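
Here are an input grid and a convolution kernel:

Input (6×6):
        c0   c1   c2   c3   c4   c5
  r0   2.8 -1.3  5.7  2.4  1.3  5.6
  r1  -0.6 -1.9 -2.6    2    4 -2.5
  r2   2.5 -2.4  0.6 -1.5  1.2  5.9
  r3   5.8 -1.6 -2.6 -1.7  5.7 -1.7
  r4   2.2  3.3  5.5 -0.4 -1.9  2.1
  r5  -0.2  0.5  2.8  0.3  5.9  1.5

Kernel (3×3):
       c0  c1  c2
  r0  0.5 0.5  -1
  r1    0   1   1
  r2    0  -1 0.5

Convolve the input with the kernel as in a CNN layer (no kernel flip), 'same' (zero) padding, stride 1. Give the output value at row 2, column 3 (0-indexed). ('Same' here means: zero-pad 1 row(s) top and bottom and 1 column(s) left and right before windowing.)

-0.05

The receptive field on the zero-padded input at this output position is [-2.6 2 4 / 0.6 -1.5 1.2 / -2.6 -1.7 5.7]. Elementwise product with the kernel and sum: -2.6·0.5 + 2·0.5 + 4·-1 + -1.5·1 + 1.2·1 + -1.7·-1 + 5.7·0.5.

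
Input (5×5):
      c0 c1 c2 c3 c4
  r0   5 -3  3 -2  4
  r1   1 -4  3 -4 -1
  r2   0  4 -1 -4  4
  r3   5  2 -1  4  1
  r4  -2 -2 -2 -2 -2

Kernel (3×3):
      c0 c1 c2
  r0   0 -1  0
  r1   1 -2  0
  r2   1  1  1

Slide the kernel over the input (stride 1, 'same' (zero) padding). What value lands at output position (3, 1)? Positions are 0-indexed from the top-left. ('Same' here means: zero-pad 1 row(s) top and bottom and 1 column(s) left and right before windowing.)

The receptive field on the zero-padded input at this output position is [0 4 -1 / 5 2 -1 / -2 -2 -2]. Elementwise product with the kernel and sum: 4·-1 + 5·1 + 2·-2 + -2·1 + -2·1 + -2·1.

-9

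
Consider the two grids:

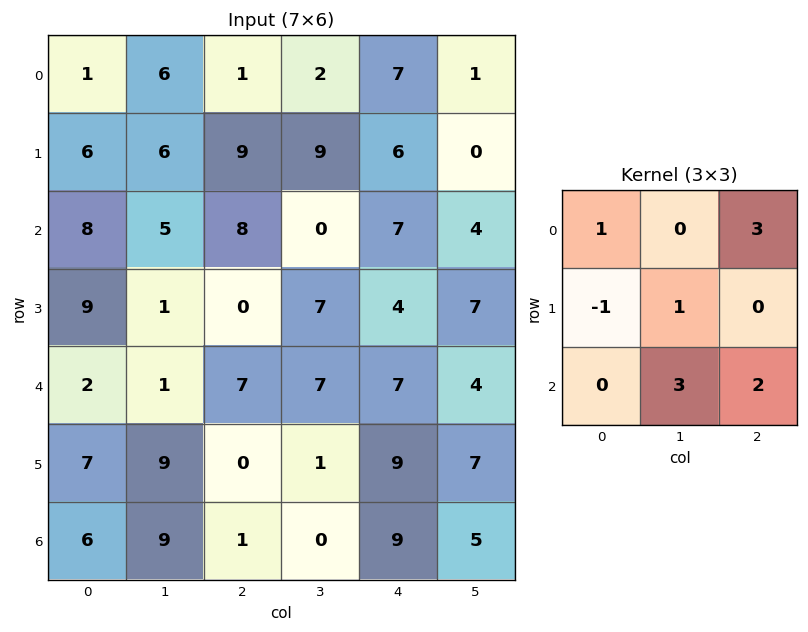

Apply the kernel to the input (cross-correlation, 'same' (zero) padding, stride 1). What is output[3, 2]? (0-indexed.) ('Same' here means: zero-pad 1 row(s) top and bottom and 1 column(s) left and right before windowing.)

39

The receptive field on the zero-padded input at this output position is [5 8 0 / 1 0 7 / 1 7 7]. Elementwise product with the kernel and sum: 5·1 + 0·3 + 1·-1 + 0·1 + 7·3 + 7·2.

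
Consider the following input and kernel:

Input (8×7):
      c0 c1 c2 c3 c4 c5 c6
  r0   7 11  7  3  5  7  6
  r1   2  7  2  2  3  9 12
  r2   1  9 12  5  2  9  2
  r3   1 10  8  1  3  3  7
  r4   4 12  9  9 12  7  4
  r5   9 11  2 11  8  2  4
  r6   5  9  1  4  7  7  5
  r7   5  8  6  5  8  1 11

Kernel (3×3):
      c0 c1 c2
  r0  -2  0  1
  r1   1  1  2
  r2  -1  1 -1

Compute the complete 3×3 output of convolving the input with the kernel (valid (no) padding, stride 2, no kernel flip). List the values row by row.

2 -8 37
36 -19 9
28 19 -7

Output[0,0]: The receptive field on the input at this output position is [7 11 7 / 2 7 2 / 1 9 12]. Elementwise product with the kernel and sum: 7·-2 + 7·1 + 2·1 + 7·1 + 2·2 + 1·-1 + 9·1 + 12·-1.
Output[0,1]: The receptive field on the input at this output position is [7 3 5 / 2 2 3 / 12 5 2]. Elementwise product with the kernel and sum: 7·-2 + 5·1 + 2·1 + 2·1 + 3·2 + 12·-1 + 5·1 + 2·-1.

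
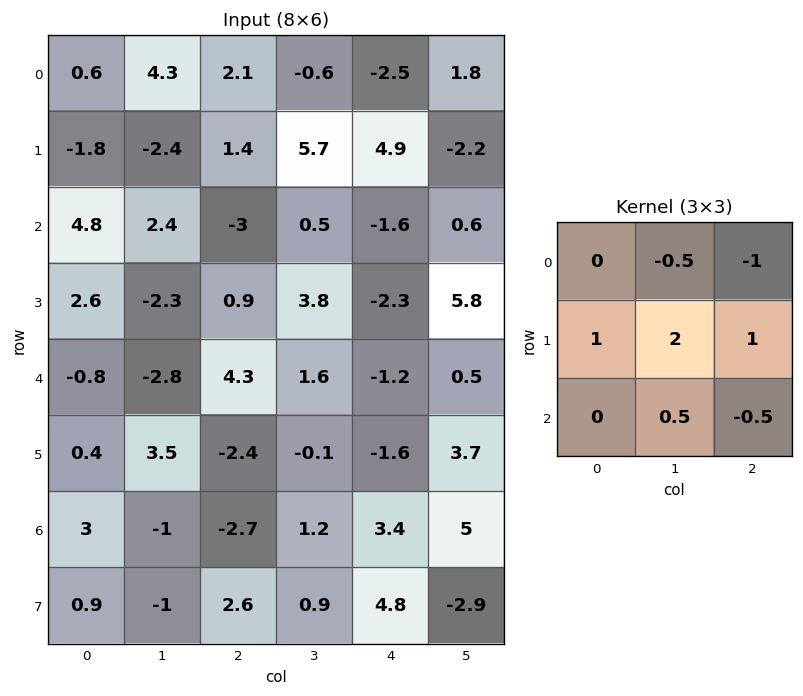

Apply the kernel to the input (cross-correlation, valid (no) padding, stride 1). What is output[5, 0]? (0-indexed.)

The receptive field on the input at this output position is [0.4 3.5 -2.4 / 3 -1 -2.7 / 0.9 -1 2.6]. Elementwise product with the kernel and sum: 3.5·-0.5 + -2.4·-1 + 3·1 + -1·2 + -2.7·1 + -1·0.5 + 2.6·-0.5.

-2.85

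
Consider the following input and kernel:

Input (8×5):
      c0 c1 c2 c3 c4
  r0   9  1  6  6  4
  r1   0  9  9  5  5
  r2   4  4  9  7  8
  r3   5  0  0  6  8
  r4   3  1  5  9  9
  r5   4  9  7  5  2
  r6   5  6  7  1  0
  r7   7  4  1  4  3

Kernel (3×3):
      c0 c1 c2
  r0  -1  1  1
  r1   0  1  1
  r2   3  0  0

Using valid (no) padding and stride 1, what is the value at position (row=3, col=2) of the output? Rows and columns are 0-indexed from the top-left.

The receptive field on the input at this output position is [0 6 8 / 5 9 9 / 7 5 2]. Elementwise product with the kernel and sum: 0·-1 + 6·1 + 8·1 + 9·1 + 9·1 + 7·3.

53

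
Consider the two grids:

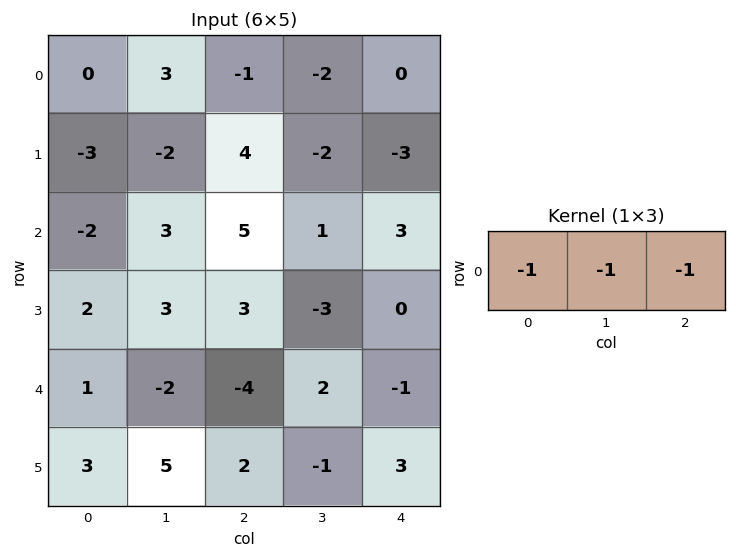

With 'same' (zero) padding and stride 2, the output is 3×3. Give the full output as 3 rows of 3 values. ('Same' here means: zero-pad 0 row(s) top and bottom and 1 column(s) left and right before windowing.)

-3 0 2
-1 -9 -4
1 4 -1

Output[0,0]: The receptive field on the zero-padded input at this output position is [0 0 3]. Elementwise product with the kernel and sum: 0·-1 + 0·-1 + 3·-1.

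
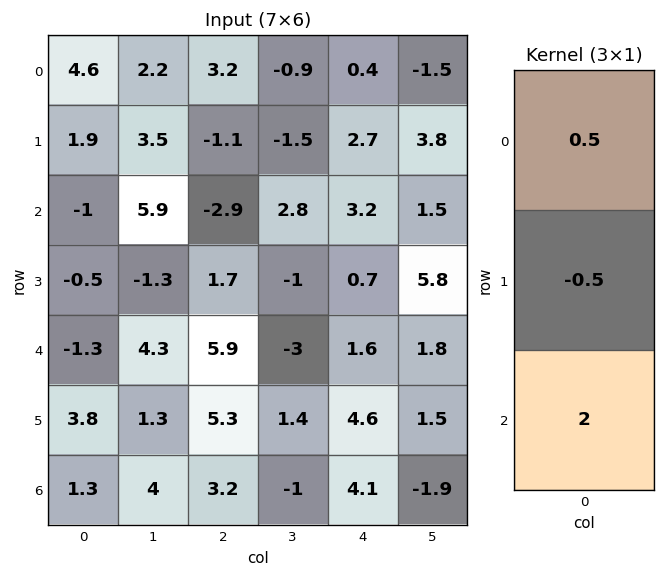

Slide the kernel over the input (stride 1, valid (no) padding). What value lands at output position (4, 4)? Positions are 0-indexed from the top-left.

6.7

The receptive field on the input at this output position is [1.6 / 4.6 / 4.1]. Elementwise product with the kernel and sum: 1.6·0.5 + 4.6·-0.5 + 4.1·2.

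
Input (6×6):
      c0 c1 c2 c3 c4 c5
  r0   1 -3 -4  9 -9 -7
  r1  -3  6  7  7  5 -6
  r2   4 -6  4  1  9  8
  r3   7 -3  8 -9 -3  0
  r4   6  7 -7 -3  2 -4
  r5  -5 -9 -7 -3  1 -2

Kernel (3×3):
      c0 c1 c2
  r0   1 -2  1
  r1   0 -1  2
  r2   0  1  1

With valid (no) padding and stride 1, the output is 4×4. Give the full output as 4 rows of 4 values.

Output[0,0]: The receptive field on the input at this output position is [1 -3 -4 / -3 6 7 / 4 -6 4]. Elementwise product with the kernel and sum: 1·1 + -3·-2 + -4·1 + 6·-1 + 7·2 + -6·1 + 4·1.
Output[0,1]: The receptive field on the input at this output position is [-3 -4 9 / 6 7 7 / -6 4 1]. Elementwise product with the kernel and sum: -3·1 + -4·-2 + 9·1 + 7·-1 + 7·2 + 4·1 + 1·1.

9 26 -18 20
11 -4 3 -5
39 -49 13 -8
-16 -37 28 -14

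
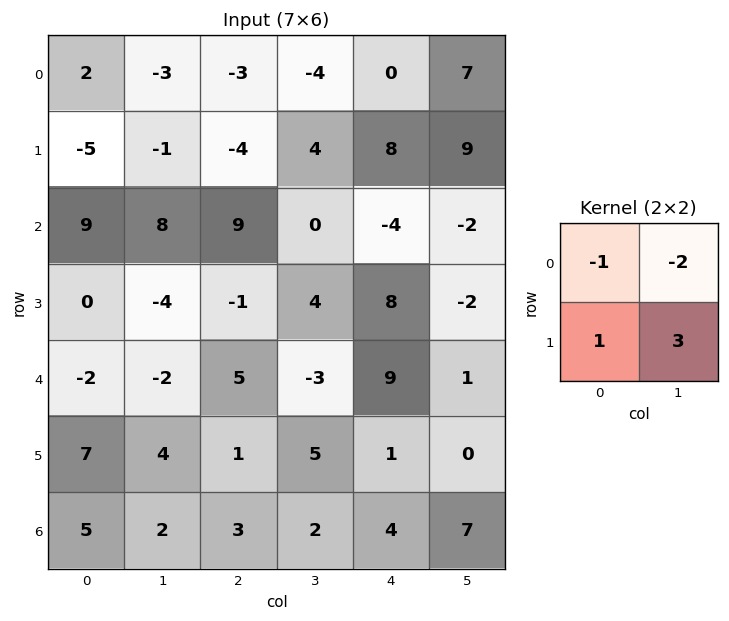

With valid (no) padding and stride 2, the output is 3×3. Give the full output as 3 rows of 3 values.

-4 19 21
-37 2 10
25 17 -10

Output[0,0]: The receptive field on the input at this output position is [2 -3 / -5 -1]. Elementwise product with the kernel and sum: 2·-1 + -3·-2 + -5·1 + -1·3.
Output[0,1]: The receptive field on the input at this output position is [-3 -4 / -4 4]. Elementwise product with the kernel and sum: -3·-1 + -4·-2 + -4·1 + 4·3.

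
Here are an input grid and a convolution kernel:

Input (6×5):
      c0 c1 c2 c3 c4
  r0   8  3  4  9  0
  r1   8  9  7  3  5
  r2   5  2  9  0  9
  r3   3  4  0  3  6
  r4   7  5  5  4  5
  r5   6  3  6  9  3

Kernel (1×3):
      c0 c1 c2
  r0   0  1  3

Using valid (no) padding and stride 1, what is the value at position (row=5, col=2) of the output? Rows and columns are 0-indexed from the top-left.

The receptive field on the input at this output position is [6 9 3]. Elementwise product with the kernel and sum: 9·1 + 3·3.

18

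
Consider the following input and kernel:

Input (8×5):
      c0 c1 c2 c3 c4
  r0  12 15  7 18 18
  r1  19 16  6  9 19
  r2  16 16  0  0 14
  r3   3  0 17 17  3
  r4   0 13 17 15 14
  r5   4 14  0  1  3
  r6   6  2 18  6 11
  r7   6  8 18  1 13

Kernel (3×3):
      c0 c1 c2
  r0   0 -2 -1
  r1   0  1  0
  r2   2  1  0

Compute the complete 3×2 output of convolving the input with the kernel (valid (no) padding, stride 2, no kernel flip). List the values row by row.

27 -45
-19 52
-15 -1

Output[0,0]: The receptive field on the input at this output position is [12 15 7 / 19 16 6 / 16 16 0]. Elementwise product with the kernel and sum: 15·-2 + 7·-1 + 16·1 + 16·2 + 16·1.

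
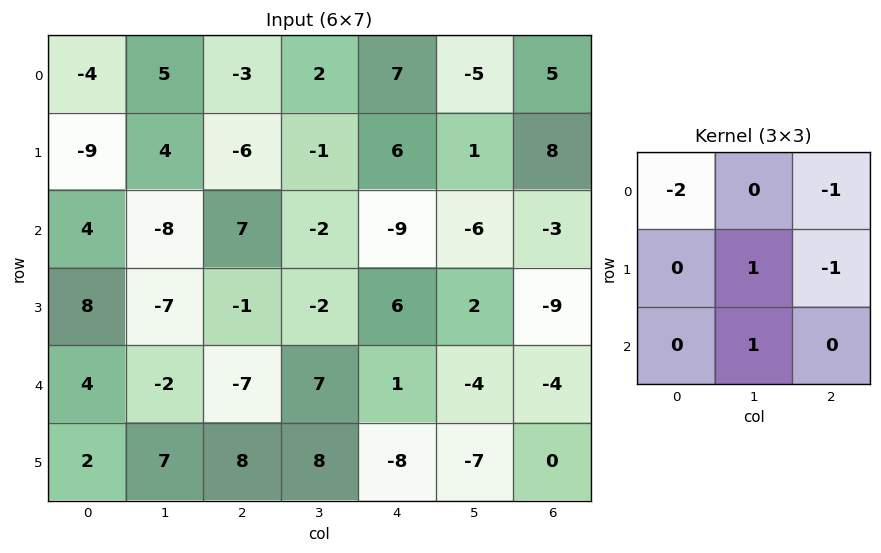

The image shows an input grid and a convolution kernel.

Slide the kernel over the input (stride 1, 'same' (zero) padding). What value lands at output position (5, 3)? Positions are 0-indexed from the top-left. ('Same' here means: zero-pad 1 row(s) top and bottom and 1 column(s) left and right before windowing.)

The receptive field on the zero-padded input at this output position is [-7 7 1 / 8 8 -8 / 0 0 0]. Elementwise product with the kernel and sum: -7·-2 + 1·-1 + 8·1 + -8·-1 + 0·1.

29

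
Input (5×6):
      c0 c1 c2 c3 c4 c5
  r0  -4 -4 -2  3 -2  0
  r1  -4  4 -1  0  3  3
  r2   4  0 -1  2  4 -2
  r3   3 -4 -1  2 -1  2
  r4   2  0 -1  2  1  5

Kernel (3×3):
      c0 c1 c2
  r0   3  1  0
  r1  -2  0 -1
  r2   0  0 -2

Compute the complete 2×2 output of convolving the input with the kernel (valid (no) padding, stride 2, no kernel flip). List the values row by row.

-5 -12
9 0

Output[0,0]: The receptive field on the input at this output position is [-4 -4 -2 / -4 4 -1 / 4 0 -1]. Elementwise product with the kernel and sum: -4·3 + -4·1 + -4·-2 + -1·-1 + -1·-2.
Output[0,1]: The receptive field on the input at this output position is [-2 3 -2 / -1 0 3 / -1 2 4]. Elementwise product with the kernel and sum: -2·3 + 3·1 + -1·-2 + 3·-1 + 4·-2.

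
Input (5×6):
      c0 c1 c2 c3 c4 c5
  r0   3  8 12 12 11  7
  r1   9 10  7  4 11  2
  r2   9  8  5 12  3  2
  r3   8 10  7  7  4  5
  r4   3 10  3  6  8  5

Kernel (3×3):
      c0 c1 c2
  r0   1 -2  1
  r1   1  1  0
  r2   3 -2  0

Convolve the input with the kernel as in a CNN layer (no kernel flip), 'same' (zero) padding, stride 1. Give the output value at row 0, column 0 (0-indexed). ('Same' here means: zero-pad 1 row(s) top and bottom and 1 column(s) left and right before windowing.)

The receptive field on the zero-padded input at this output position is [0 0 0 / 0 3 8 / 0 9 10]. Elementwise product with the kernel and sum: 0·1 + 0·-2 + 0·1 + 0·1 + 3·1 + 0·3 + 9·-2.

-15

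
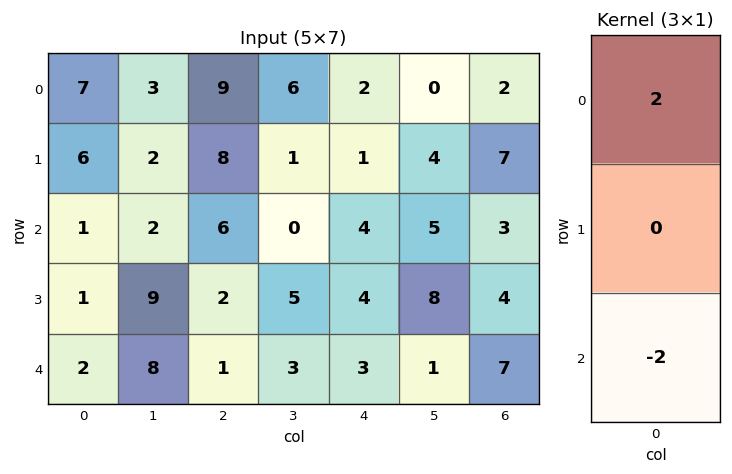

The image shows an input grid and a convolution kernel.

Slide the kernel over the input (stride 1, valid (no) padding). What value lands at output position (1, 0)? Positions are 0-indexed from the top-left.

10

The receptive field on the input at this output position is [6 / 1 / 1]. Elementwise product with the kernel and sum: 6·2 + 1·-2.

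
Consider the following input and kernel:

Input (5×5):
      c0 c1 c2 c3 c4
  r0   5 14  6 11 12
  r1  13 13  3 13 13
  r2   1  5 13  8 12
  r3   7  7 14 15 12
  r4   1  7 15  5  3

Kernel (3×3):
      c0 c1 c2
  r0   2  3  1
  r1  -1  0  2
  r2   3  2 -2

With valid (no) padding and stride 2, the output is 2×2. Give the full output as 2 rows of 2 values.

Output[0,0]: The receptive field on the input at this output position is [5 14 6 / 13 13 3 / 1 5 13]. Elementwise product with the kernel and sum: 5·2 + 14·3 + 6·1 + 13·-1 + 3·2 + 1·3 + 5·2 + 13·-2.
Output[0,1]: The receptive field on the input at this output position is [6 11 12 / 3 13 13 / 13 8 12]. Elementwise product with the kernel and sum: 6·2 + 11·3 + 12·1 + 3·-1 + 13·2 + 13·3 + 8·2 + 12·-2.

38 111
38 121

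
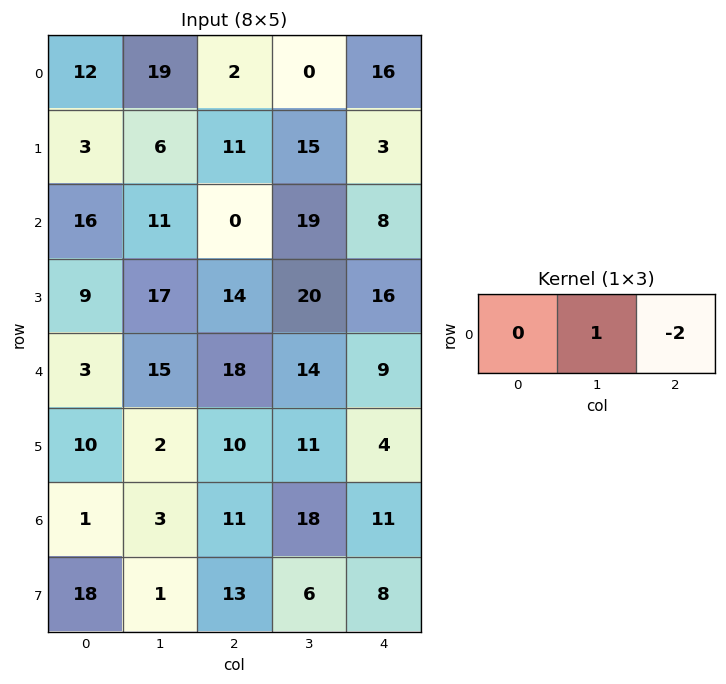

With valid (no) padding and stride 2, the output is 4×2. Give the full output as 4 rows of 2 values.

Output[0,0]: The receptive field on the input at this output position is [12 19 2]. Elementwise product with the kernel and sum: 19·1 + 2·-2.
Output[0,1]: The receptive field on the input at this output position is [2 0 16]. Elementwise product with the kernel and sum: 0·1 + 16·-2.

15 -32
11 3
-21 -4
-19 -4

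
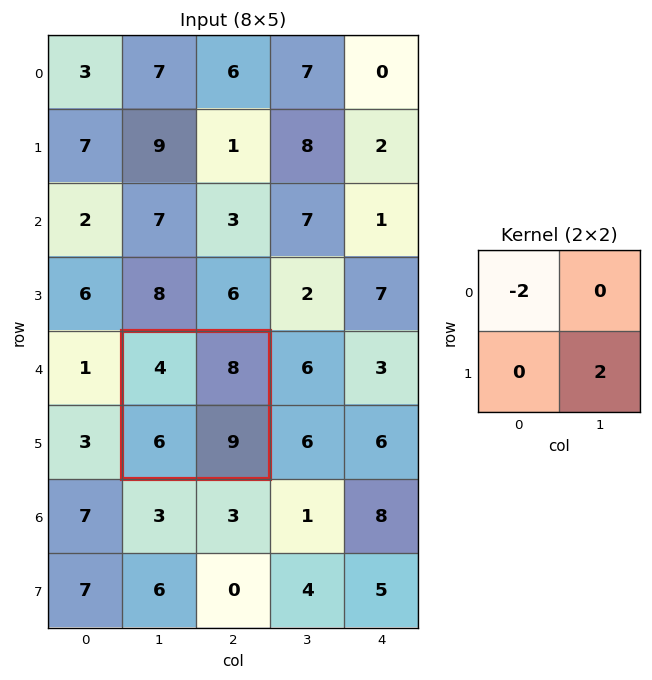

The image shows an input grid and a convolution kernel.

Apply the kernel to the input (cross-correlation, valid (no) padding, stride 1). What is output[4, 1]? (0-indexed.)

The receptive field on the input at this output position is [4 8 / 6 9]. Elementwise product with the kernel and sum: 4·-2 + 9·2.

10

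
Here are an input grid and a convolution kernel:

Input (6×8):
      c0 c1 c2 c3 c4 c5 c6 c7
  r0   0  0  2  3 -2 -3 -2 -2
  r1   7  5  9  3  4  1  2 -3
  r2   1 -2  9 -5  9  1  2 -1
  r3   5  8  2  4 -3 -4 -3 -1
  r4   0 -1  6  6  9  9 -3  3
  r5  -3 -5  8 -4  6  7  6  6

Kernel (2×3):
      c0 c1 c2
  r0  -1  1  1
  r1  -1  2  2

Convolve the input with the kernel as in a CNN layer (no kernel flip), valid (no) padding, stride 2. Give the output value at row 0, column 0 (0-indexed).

23

The receptive field on the input at this output position is [0 0 2 / 7 5 9]. Elementwise product with the kernel and sum: 0·-1 + 0·1 + 2·1 + 7·-1 + 5·2 + 9·2.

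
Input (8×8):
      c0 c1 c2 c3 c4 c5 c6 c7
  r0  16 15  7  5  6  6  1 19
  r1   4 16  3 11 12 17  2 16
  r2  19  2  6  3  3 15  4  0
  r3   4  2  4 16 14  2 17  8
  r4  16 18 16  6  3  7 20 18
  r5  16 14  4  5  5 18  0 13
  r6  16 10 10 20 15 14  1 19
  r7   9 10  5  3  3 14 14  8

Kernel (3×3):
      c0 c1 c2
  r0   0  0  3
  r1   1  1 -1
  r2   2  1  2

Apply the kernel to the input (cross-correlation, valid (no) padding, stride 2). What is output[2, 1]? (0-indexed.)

The receptive field on the input at this output position is [16 6 3 / 4 5 5 / 10 20 15]. Elementwise product with the kernel and sum: 3·3 + 4·1 + 5·1 + 5·-1 + 10·2 + 20·1 + 15·2.

83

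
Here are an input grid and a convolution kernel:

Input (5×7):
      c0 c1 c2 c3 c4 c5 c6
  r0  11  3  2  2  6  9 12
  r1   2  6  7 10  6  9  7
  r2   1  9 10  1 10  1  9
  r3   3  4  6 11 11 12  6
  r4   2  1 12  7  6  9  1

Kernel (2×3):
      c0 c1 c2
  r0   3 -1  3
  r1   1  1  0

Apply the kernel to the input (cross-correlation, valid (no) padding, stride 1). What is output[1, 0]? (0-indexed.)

The receptive field on the input at this output position is [2 6 7 / 1 9 10]. Elementwise product with the kernel and sum: 2·3 + 6·-1 + 7·3 + 1·1 + 9·1.

31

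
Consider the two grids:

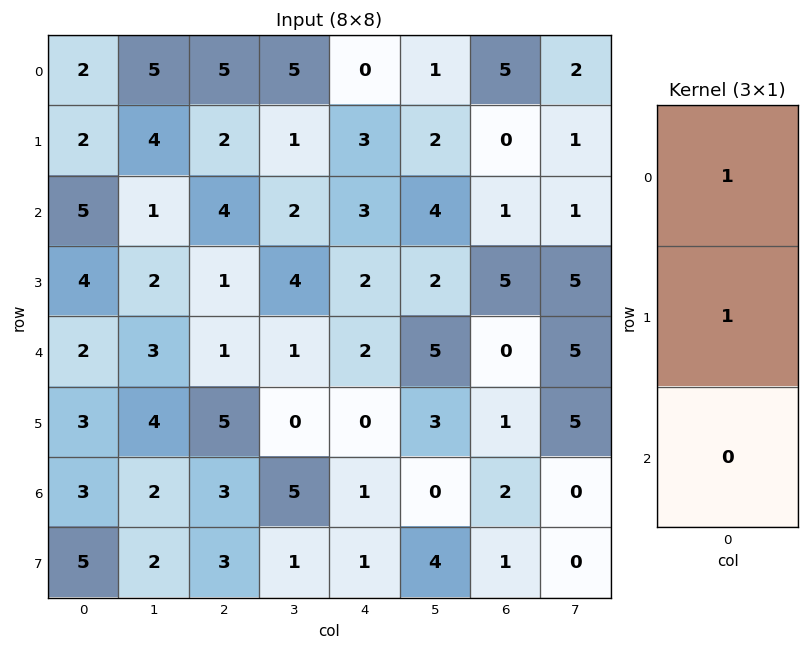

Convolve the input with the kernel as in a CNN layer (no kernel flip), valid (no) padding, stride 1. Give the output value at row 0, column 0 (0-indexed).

4

The receptive field on the input at this output position is [2 / 2 / 5]. Elementwise product with the kernel and sum: 2·1 + 2·1.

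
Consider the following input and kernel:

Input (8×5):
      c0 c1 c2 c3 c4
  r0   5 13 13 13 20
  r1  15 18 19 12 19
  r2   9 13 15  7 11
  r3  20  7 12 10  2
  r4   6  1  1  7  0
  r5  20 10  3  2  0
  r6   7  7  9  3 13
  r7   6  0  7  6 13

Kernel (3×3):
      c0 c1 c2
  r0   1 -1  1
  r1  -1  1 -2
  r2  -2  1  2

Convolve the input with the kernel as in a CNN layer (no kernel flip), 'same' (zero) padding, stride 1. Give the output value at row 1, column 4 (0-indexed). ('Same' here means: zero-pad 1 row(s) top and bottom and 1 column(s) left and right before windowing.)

-3

The receptive field on the zero-padded input at this output position is [13 20 0 / 12 19 0 / 7 11 0]. Elementwise product with the kernel and sum: 13·1 + 20·-1 + 0·1 + 12·-1 + 19·1 + 0·-2 + 7·-2 + 11·1 + 0·2.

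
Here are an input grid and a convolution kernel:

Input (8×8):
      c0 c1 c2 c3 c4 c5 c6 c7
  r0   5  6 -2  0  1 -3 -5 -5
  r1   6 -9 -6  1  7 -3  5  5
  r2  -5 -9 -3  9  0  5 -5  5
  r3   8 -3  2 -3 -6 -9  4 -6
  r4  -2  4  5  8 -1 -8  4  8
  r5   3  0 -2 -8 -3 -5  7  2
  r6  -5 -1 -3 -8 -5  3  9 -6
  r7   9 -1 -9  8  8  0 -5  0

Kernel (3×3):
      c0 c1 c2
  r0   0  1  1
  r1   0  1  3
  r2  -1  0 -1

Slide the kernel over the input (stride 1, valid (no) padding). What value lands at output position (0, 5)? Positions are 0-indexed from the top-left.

0

The receptive field on the input at this output position is [-3 -5 -5 / -3 5 5 / 5 -5 5]. Elementwise product with the kernel and sum: -5·1 + -5·1 + 5·1 + 5·3 + 5·-1 + 5·-1.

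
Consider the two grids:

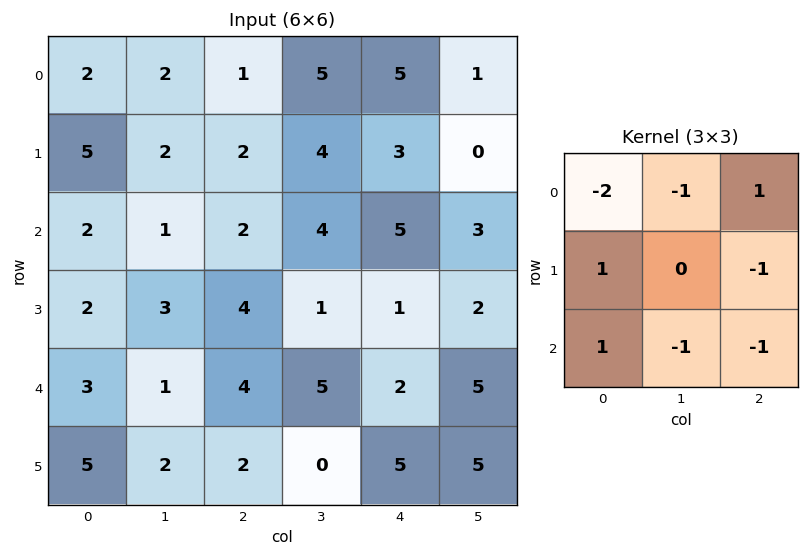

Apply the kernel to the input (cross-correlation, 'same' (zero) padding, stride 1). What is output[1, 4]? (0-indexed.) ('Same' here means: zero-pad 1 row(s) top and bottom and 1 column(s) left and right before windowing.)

-14

The receptive field on the zero-padded input at this output position is [5 5 1 / 4 3 0 / 4 5 3]. Elementwise product with the kernel and sum: 5·-2 + 5·-1 + 1·1 + 4·1 + 0·-1 + 4·1 + 5·-1 + 3·-1.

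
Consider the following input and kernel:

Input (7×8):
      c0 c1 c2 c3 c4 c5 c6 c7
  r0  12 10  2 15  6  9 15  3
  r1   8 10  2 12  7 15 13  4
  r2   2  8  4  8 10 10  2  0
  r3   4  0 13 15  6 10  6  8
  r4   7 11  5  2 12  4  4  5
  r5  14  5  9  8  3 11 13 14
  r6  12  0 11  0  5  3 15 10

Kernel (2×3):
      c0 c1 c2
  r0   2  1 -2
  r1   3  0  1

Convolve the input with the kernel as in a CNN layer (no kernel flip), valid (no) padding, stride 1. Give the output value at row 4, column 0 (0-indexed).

The receptive field on the input at this output position is [7 11 5 / 14 5 9]. Elementwise product with the kernel and sum: 7·2 + 11·1 + 5·-2 + 14·3 + 9·1.

66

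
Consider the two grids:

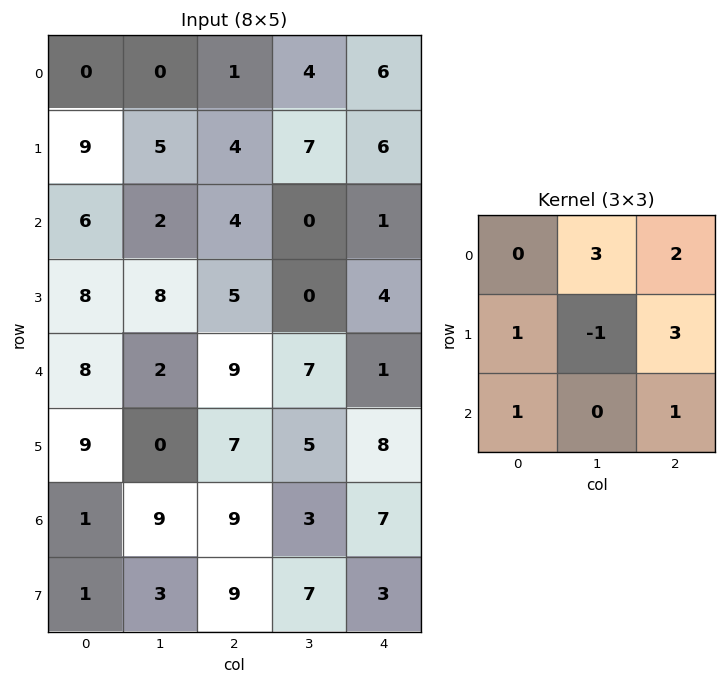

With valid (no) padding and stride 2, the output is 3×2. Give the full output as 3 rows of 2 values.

28 44
46 29
64 65

Output[0,0]: The receptive field on the input at this output position is [0 0 1 / 9 5 4 / 6 2 4]. Elementwise product with the kernel and sum: 0·3 + 1·2 + 9·1 + 5·-1 + 4·3 + 6·1 + 4·1.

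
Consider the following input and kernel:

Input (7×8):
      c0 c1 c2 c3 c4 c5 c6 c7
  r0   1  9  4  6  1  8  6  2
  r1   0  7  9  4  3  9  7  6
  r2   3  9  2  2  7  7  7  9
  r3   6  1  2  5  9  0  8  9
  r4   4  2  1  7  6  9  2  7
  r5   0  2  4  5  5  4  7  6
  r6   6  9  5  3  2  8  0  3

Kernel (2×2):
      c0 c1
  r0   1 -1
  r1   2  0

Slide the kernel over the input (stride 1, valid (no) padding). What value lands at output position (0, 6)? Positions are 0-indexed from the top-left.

18

The receptive field on the input at this output position is [6 2 / 7 6]. Elementwise product with the kernel and sum: 6·1 + 2·-1 + 7·2.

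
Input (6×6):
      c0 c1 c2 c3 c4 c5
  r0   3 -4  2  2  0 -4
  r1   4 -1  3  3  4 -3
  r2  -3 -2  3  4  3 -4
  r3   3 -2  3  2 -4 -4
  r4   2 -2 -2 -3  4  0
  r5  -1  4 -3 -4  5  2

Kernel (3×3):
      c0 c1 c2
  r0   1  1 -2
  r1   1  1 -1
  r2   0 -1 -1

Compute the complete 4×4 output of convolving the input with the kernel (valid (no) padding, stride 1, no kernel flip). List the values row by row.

Output[0,0]: The receptive field on the input at this output position is [3 -4 2 / 4 -1 3 / -3 -2 3]. Elementwise product with the kernel and sum: 3·1 + -4·1 + 2·-2 + 4·1 + -1·1 + 3·-1 + -2·-1 + 3·-1.
Output[0,1]: The receptive field on the input at this output position is [-4 2 2 / -1 3 3 / -2 3 4]. Elementwise product with the kernel and sum: -4·1 + 2·1 + 2·-2 + -1·1 + 3·1 + 3·-1 + 3·-1 + 4·-1.

-6 -14 -1 21
-12 -12 4 32
-9 -3 9 13
-4 3 3 0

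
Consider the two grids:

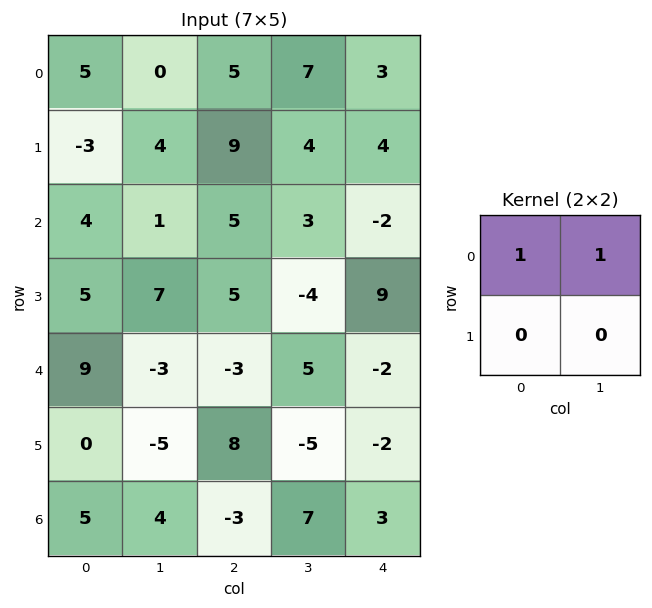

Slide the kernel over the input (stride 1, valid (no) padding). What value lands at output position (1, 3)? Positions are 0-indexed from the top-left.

The receptive field on the input at this output position is [4 4 / 3 -2]. Elementwise product with the kernel and sum: 4·1 + 4·1.

8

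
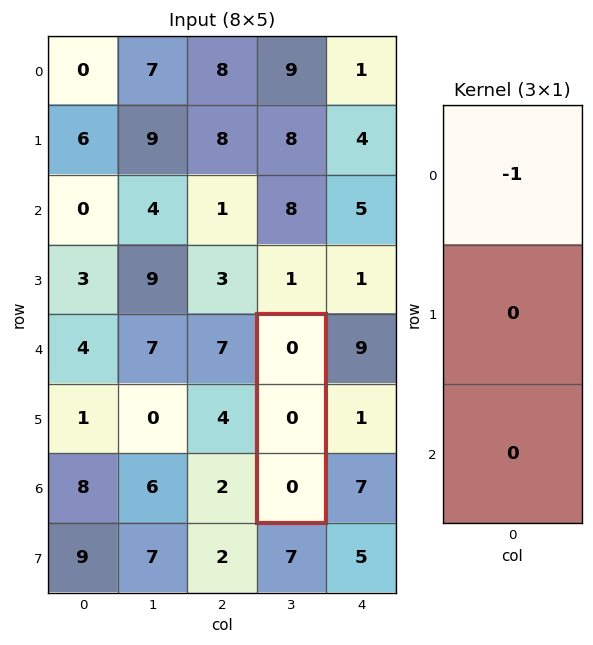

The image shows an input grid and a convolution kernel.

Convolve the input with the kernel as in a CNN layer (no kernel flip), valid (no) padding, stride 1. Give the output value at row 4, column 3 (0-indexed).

0

The receptive field on the input at this output position is [0 / 0 / 0]. Elementwise product with the kernel and sum: 0·-1.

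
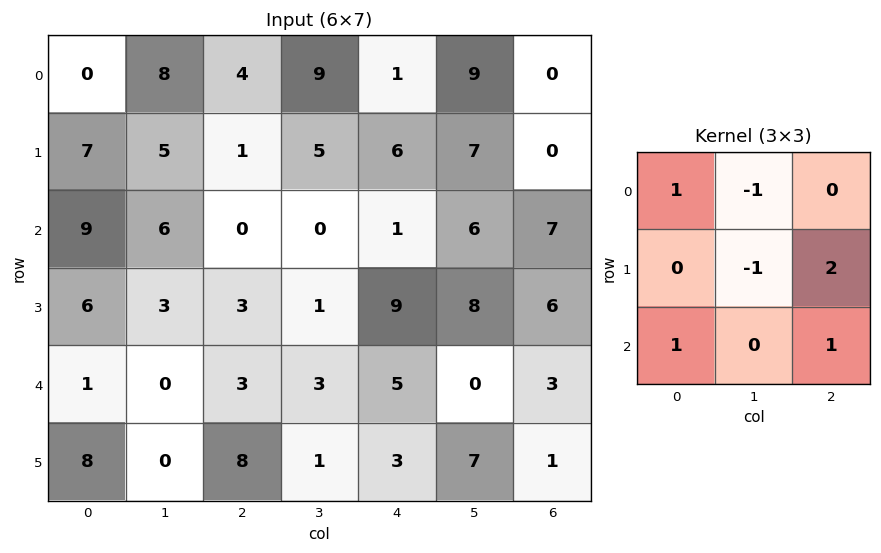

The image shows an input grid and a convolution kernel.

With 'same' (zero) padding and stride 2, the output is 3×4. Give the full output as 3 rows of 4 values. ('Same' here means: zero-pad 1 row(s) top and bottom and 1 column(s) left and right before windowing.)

Output[0,0]: The receptive field on the zero-padded input at this output position is [0 0 0 / 0 0 8 / 0 7 5]. Elementwise product with the kernel and sum: 0·1 + 0·-1 + 0·-1 + 8·2 + 0·1 + 5·1.

21 24 29 7
-1 8 19 8
-7 4 -5 6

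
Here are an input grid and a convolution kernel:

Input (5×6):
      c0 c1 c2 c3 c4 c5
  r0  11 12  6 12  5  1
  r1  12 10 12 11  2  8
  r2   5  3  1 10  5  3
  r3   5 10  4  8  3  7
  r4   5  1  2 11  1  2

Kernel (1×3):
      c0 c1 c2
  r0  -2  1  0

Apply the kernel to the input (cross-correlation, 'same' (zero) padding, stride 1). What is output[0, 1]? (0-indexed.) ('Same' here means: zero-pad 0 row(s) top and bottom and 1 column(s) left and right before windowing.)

-10

The receptive field on the zero-padded input at this output position is [11 12 6]. Elementwise product with the kernel and sum: 11·-2 + 12·1.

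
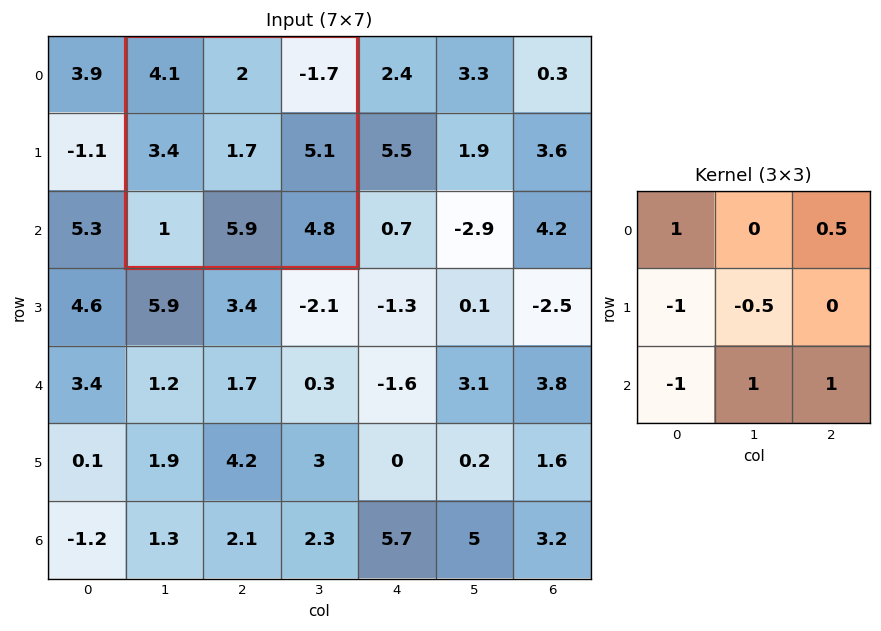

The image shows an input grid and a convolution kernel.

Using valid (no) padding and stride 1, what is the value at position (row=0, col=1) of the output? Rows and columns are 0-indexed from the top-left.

8.7

The receptive field on the input at this output position is [4.1 2 -1.7 / 3.4 1.7 5.1 / 1 5.9 4.8]. Elementwise product with the kernel and sum: 4.1·1 + -1.7·0.5 + 3.4·-1 + 1.7·-0.5 + 1·-1 + 5.9·1 + 4.8·1.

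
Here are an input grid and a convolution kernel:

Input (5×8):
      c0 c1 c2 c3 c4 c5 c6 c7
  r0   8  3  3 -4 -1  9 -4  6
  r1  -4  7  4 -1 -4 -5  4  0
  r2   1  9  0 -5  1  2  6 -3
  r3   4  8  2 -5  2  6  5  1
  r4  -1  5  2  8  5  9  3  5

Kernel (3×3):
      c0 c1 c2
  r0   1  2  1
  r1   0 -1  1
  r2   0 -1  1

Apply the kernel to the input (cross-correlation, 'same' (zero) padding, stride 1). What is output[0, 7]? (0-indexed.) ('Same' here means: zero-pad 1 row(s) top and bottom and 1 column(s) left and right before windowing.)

-6

The receptive field on the zero-padded input at this output position is [0 0 0 / -4 6 0 / 4 0 0]. Elementwise product with the kernel and sum: 0·1 + 0·2 + 0·1 + 6·-1 + 0·1 + 0·-1 + 0·1.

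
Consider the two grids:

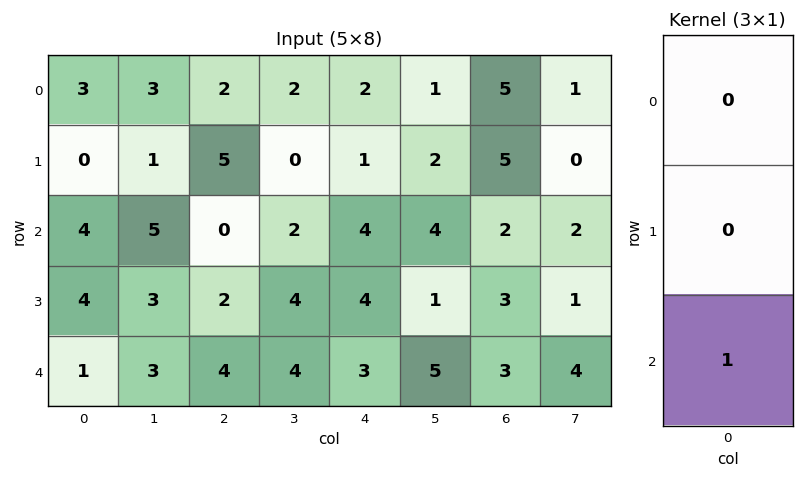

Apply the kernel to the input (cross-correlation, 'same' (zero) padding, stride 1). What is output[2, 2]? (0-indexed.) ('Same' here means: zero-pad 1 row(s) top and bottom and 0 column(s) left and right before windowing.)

The receptive field on the zero-padded input at this output position is [5 / 0 / 2]. Elementwise product with the kernel and sum: 2·1.

2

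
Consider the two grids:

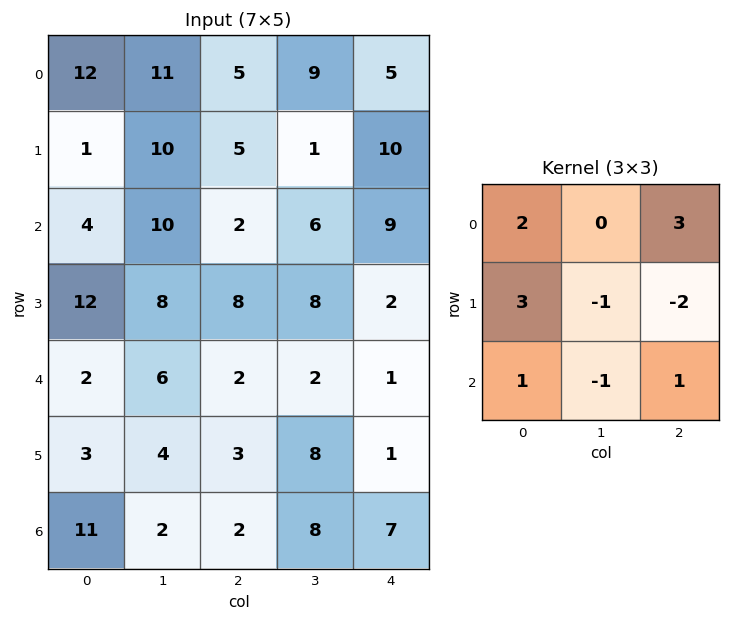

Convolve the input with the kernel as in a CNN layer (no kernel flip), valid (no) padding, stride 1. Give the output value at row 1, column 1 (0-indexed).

The receptive field on the input at this output position is [10 5 1 / 10 2 6 / 8 8 8]. Elementwise product with the kernel and sum: 10·2 + 1·3 + 10·3 + 2·-1 + 6·-2 + 8·1 + 8·-1 + 8·1.

47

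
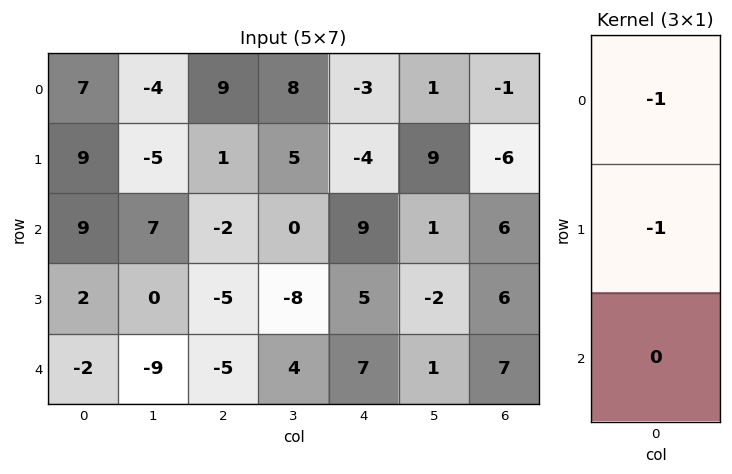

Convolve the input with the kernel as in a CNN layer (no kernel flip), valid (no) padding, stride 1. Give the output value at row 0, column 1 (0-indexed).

9

The receptive field on the input at this output position is [-4 / -5 / 7]. Elementwise product with the kernel and sum: -4·-1 + -5·-1.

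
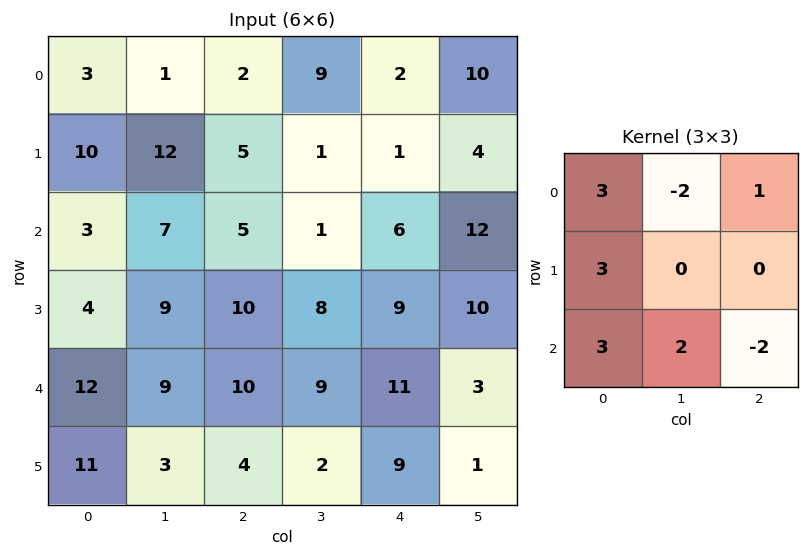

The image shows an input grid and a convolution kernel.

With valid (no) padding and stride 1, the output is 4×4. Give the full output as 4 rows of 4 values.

Output[0,0]: The receptive field on the input at this output position is [3 1 2 / 10 12 5 / 3 7 5]. Elementwise product with the kernel and sum: 3·3 + 1·-2 + 2·1 + 10·3 + 3·3 + 7·2 + 5·-2.

52 73 10 27
30 79 57 30
46 68 75 70
71 55 51 65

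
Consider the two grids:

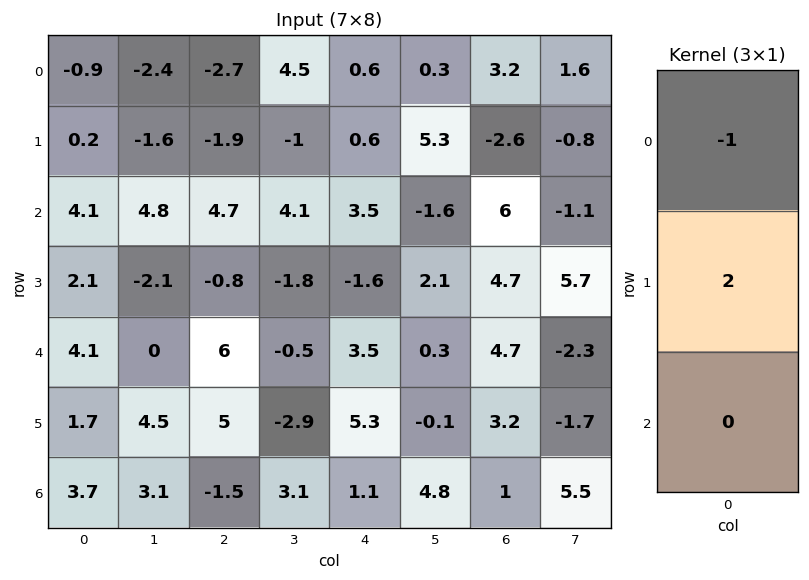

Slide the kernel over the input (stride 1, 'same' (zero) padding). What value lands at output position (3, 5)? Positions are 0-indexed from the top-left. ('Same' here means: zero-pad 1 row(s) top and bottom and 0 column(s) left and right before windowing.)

5.8

The receptive field on the zero-padded input at this output position is [-1.6 / 2.1 / 0.3]. Elementwise product with the kernel and sum: -1.6·-1 + 2.1·2.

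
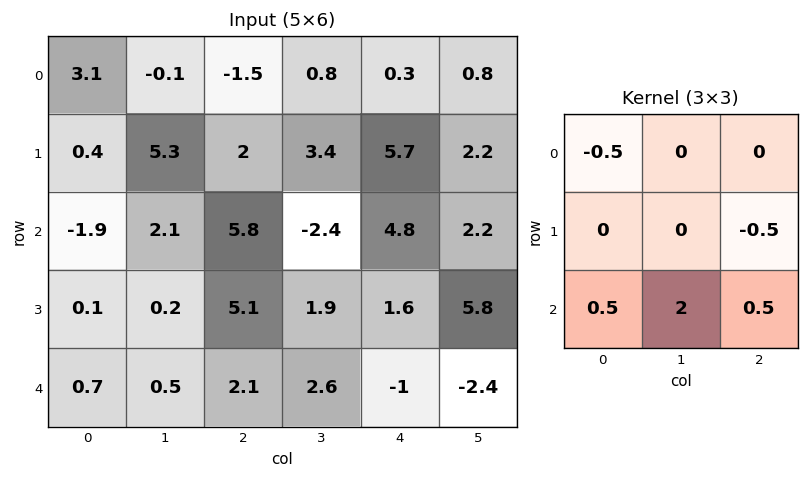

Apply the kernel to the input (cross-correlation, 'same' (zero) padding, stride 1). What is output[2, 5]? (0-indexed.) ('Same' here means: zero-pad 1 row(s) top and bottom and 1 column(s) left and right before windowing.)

9.55

The receptive field on the zero-padded input at this output position is [5.7 2.2 0 / 4.8 2.2 0 / 1.6 5.8 0]. Elementwise product with the kernel and sum: 5.7·-0.5 + 0·-0.5 + 1.6·0.5 + 5.8·2 + 0·0.5.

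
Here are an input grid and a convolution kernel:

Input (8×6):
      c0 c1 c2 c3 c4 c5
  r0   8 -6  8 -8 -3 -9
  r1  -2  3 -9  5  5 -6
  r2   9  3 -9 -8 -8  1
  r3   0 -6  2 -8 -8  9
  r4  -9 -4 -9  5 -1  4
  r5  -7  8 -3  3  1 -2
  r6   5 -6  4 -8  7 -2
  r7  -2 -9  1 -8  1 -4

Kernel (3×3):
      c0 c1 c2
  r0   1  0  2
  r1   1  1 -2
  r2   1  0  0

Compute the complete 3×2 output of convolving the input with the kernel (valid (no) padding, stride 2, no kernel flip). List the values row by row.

52 -21
-28 -24
-15 -9

Output[0,0]: The receptive field on the input at this output position is [8 -6 8 / -2 3 -9 / 9 3 -9]. Elementwise product with the kernel and sum: 8·1 + 8·2 + -2·1 + 3·1 + -9·-2 + 9·1.
Output[0,1]: The receptive field on the input at this output position is [8 -8 -3 / -9 5 5 / -9 -8 -8]. Elementwise product with the kernel and sum: 8·1 + -3·2 + -9·1 + 5·1 + 5·-2 + -9·1.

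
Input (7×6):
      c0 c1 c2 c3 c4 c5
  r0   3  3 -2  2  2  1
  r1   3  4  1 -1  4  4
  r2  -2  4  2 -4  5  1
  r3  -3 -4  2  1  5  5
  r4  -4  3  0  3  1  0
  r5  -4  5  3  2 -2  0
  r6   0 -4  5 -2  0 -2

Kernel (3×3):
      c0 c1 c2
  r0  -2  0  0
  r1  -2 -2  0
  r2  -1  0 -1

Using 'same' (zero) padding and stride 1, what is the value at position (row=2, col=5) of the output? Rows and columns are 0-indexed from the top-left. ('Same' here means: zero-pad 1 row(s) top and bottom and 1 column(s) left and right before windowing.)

-25

The receptive field on the zero-padded input at this output position is [4 4 0 / 5 1 0 / 5 5 0]. Elementwise product with the kernel and sum: 4·-2 + 5·-2 + 1·-2 + 5·-1 + 0·-1.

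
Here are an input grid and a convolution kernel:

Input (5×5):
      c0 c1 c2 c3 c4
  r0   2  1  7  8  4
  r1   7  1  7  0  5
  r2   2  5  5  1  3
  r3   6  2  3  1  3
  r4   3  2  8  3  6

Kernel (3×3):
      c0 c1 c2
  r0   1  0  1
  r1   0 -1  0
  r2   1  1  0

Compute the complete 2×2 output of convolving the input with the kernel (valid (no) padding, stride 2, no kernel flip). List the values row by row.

Output[0,0]: The receptive field on the input at this output position is [2 1 7 / 7 1 7 / 2 5 5]. Elementwise product with the kernel and sum: 2·1 + 7·1 + 1·-1 + 2·1 + 5·1.
Output[0,1]: The receptive field on the input at this output position is [7 8 4 / 7 0 5 / 5 1 3]. Elementwise product with the kernel and sum: 7·1 + 4·1 + 0·-1 + 5·1 + 1·1.

15 17
10 18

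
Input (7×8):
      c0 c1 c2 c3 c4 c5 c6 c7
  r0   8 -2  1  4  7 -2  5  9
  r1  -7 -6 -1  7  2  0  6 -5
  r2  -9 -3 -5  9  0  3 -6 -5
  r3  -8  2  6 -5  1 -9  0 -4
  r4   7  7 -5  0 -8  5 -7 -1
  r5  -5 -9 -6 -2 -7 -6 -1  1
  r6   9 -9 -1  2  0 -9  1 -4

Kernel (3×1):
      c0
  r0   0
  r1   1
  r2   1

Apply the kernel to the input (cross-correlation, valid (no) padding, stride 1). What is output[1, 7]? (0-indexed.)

-9

The receptive field on the input at this output position is [-5 / -5 / -4]. Elementwise product with the kernel and sum: -5·1 + -4·1.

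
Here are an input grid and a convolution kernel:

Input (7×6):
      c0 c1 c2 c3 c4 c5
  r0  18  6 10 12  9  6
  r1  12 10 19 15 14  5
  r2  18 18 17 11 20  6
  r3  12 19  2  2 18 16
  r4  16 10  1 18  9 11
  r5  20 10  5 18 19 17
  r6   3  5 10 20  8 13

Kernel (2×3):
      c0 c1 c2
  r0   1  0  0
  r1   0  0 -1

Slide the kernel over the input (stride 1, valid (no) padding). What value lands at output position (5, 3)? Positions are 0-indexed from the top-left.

The receptive field on the input at this output position is [18 19 17 / 20 8 13]. Elementwise product with the kernel and sum: 18·1 + 13·-1.

5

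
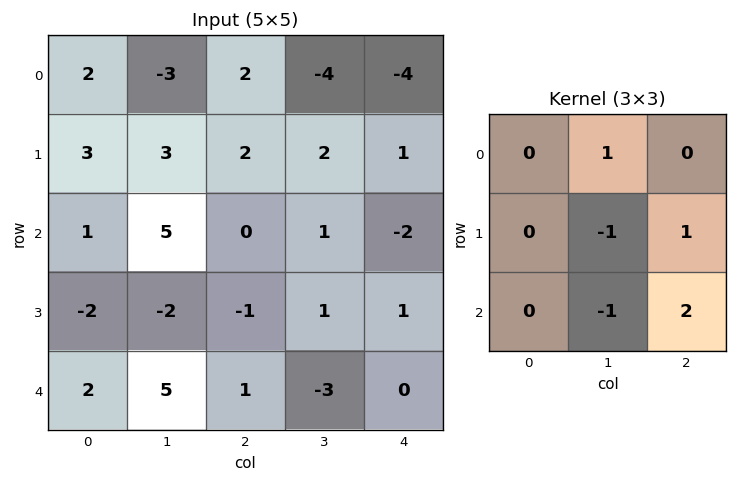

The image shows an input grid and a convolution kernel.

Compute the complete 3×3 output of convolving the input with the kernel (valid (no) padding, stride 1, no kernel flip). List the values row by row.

Output[0,0]: The receptive field on the input at this output position is [2 -3 2 / 3 3 2 / 1 5 0]. Elementwise product with the kernel and sum: -3·1 + 3·-1 + 2·1 + 5·-1 + 0·2.

-9 4 -10
-2 6 0
3 -5 4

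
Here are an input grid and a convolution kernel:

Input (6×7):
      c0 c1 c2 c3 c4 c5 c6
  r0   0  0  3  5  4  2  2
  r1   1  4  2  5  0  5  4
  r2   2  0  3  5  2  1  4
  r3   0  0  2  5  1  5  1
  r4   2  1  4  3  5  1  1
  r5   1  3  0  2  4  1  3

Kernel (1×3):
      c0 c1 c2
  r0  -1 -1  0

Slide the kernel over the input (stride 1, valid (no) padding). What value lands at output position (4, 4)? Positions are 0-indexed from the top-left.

-6

The receptive field on the input at this output position is [5 1 1]. Elementwise product with the kernel and sum: 5·-1 + 1·-1.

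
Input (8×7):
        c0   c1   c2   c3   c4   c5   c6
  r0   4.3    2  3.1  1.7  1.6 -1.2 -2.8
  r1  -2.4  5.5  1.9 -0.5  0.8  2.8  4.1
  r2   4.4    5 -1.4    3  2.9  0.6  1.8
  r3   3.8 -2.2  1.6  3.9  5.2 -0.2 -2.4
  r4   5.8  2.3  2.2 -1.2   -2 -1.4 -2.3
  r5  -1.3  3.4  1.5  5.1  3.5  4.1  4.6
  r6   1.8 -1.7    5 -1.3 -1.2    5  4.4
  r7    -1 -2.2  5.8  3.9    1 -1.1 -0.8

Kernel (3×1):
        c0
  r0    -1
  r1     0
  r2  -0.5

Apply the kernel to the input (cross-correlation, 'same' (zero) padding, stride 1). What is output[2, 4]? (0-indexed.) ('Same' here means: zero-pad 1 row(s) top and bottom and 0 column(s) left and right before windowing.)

-3.4

The receptive field on the zero-padded input at this output position is [0.8 / 2.9 / 5.2]. Elementwise product with the kernel and sum: 0.8·-1 + 5.2·-0.5.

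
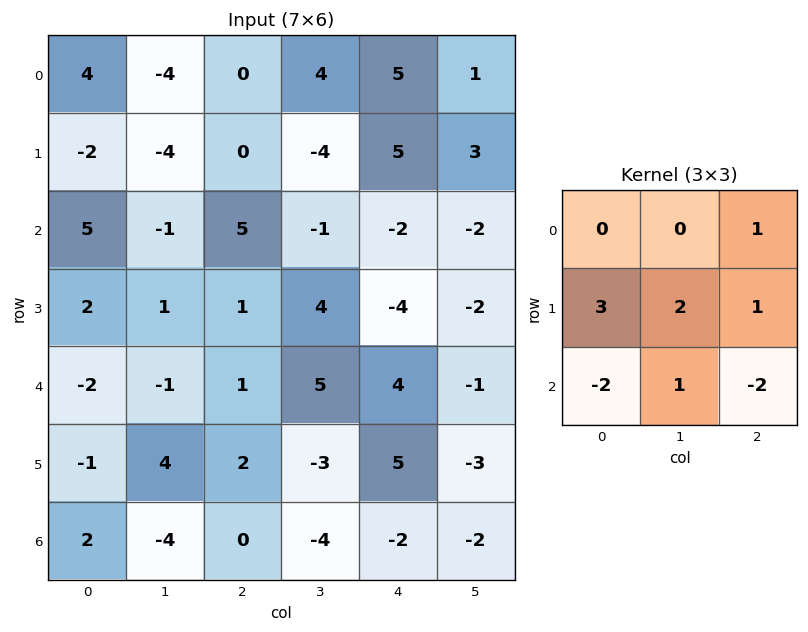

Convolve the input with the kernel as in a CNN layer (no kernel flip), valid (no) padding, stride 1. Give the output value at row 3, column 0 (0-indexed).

The receptive field on the input at this output position is [2 1 1 / -2 -1 1 / -1 4 2]. Elementwise product with the kernel and sum: 1·1 + -2·3 + -1·2 + 1·1 + -1·-2 + 4·1 + 2·-2.

-4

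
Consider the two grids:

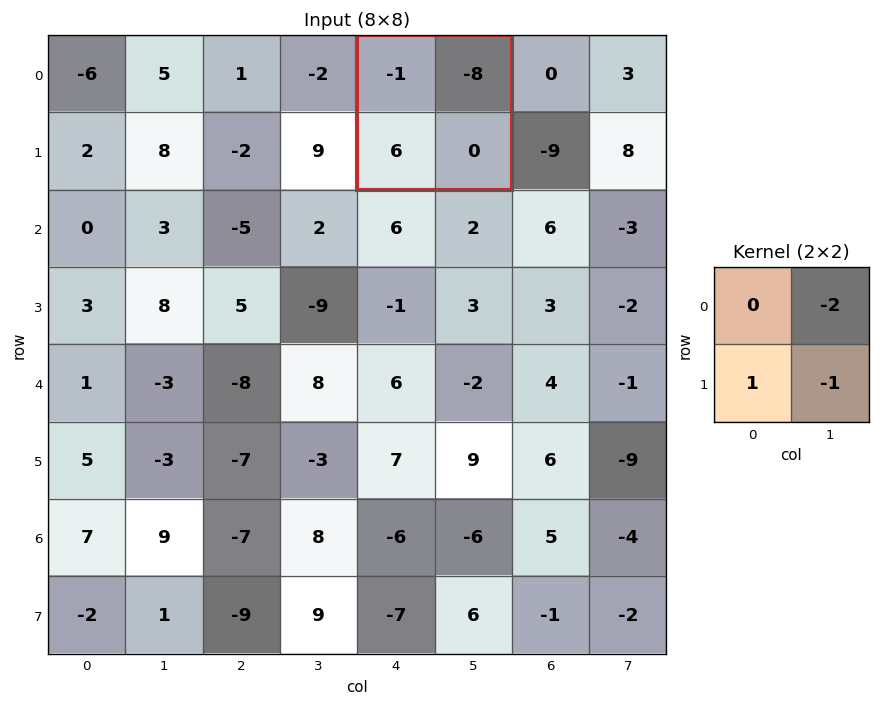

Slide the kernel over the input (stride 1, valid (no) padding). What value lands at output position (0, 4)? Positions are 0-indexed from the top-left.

The receptive field on the input at this output position is [-1 -8 / 6 0]. Elementwise product with the kernel and sum: -8·-2 + 6·1 + 0·-1.

22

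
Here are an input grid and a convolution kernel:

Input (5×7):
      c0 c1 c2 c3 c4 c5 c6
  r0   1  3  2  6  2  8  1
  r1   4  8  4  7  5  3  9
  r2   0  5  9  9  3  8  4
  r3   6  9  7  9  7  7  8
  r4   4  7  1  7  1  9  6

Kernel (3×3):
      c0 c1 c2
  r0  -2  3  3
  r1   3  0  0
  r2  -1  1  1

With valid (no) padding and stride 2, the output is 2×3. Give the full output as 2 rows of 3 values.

39 35 47
64 46 65

Output[0,0]: The receptive field on the input at this output position is [1 3 2 / 4 8 4 / 0 5 9]. Elementwise product with the kernel and sum: 1·-2 + 3·3 + 2·3 + 4·3 + 0·-1 + 5·1 + 9·1.
Output[0,1]: The receptive field on the input at this output position is [2 6 2 / 4 7 5 / 9 9 3]. Elementwise product with the kernel and sum: 2·-2 + 6·3 + 2·3 + 4·3 + 9·-1 + 9·1 + 3·1.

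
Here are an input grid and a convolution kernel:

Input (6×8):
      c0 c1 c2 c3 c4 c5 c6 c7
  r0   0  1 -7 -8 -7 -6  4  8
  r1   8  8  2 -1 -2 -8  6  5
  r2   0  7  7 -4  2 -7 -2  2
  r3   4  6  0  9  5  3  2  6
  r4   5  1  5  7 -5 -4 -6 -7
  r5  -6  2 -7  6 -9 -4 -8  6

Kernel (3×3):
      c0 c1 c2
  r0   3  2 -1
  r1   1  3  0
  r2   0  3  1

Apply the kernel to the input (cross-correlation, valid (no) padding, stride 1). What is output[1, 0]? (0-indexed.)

The receptive field on the input at this output position is [8 8 2 / 0 7 7 / 4 6 0]. Elementwise product with the kernel and sum: 8·3 + 8·2 + 2·-1 + 0·1 + 7·3 + 6·3 + 0·1.

77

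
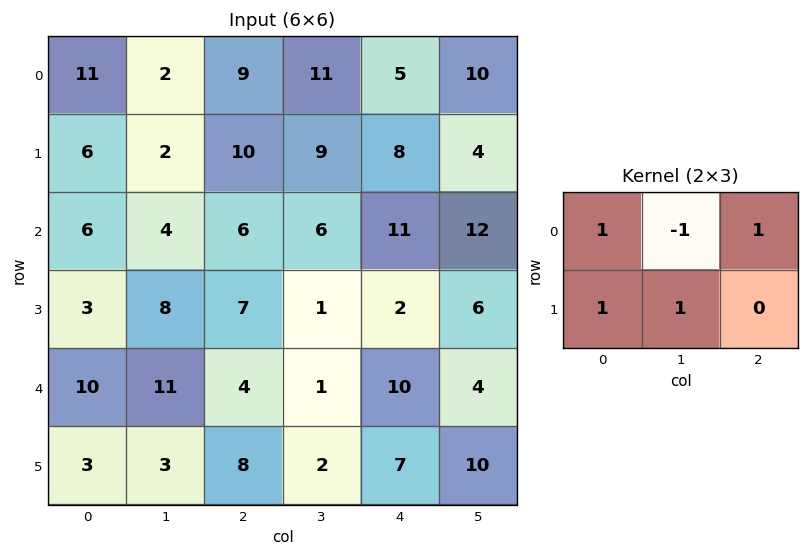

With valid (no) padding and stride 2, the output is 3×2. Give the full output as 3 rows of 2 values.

Output[0,0]: The receptive field on the input at this output position is [11 2 9 / 6 2 10]. Elementwise product with the kernel and sum: 11·1 + 2·-1 + 9·1 + 6·1 + 2·1.

26 22
19 19
9 23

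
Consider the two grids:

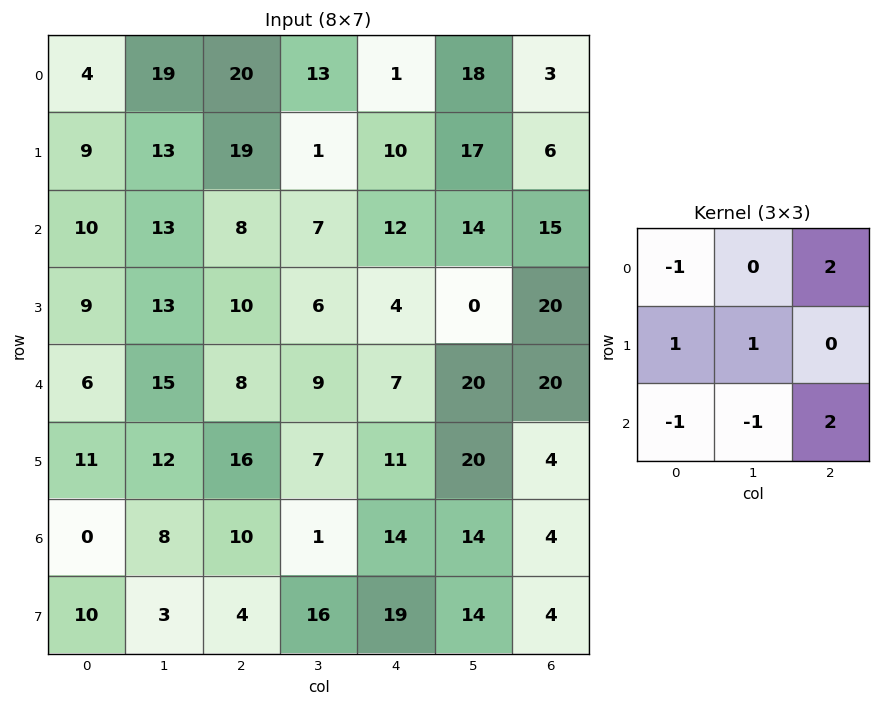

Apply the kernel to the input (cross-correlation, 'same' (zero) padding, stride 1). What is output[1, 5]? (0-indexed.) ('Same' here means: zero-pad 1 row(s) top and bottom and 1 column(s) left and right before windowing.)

36

The receptive field on the zero-padded input at this output position is [1 18 3 / 10 17 6 / 12 14 15]. Elementwise product with the kernel and sum: 1·-1 + 3·2 + 10·1 + 17·1 + 12·-1 + 14·-1 + 15·2.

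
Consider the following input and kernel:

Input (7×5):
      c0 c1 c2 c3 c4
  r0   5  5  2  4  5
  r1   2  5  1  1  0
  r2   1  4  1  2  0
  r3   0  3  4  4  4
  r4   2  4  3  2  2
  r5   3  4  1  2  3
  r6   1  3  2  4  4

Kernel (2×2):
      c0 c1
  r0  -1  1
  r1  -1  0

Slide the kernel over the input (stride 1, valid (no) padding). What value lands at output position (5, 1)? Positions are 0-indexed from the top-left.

The receptive field on the input at this output position is [4 1 / 3 2]. Elementwise product with the kernel and sum: 4·-1 + 1·1 + 3·-1.

-6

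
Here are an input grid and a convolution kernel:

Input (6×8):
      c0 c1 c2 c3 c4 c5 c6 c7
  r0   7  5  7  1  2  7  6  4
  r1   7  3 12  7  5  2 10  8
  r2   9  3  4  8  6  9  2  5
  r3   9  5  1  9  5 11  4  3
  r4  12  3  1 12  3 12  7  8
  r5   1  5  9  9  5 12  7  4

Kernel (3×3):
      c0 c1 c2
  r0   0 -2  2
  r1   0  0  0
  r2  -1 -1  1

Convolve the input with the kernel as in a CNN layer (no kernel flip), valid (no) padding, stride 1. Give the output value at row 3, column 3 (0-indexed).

10

The receptive field on the input at this output position is [9 5 11 / 12 3 12 / 9 5 12]. Elementwise product with the kernel and sum: 5·-2 + 11·2 + 9·-1 + 5·-1 + 12·1.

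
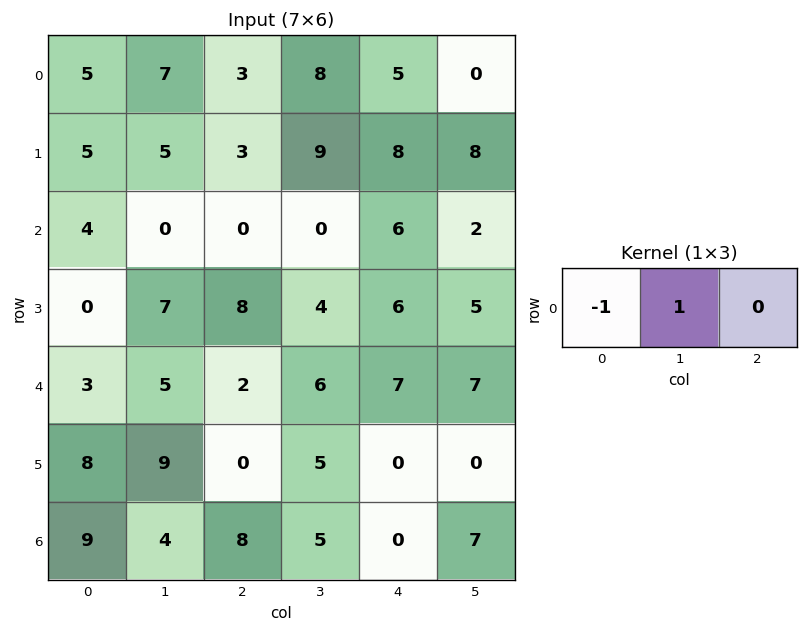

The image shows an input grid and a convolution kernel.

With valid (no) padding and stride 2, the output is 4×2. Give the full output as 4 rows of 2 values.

Output[0,0]: The receptive field on the input at this output position is [5 7 3]. Elementwise product with the kernel and sum: 5·-1 + 7·1.
Output[0,1]: The receptive field on the input at this output position is [3 8 5]. Elementwise product with the kernel and sum: 3·-1 + 8·1.

2 5
-4 0
2 4
-5 -3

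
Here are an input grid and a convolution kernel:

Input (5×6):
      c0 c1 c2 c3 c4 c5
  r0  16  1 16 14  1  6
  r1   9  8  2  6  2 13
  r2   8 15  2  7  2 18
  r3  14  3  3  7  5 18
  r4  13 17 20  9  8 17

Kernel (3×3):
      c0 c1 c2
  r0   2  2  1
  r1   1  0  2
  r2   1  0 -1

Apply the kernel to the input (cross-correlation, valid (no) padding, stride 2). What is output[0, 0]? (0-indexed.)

69

The receptive field on the input at this output position is [16 1 16 / 9 8 2 / 8 15 2]. Elementwise product with the kernel and sum: 16·2 + 1·2 + 16·1 + 9·1 + 2·2 + 8·1 + 2·-1.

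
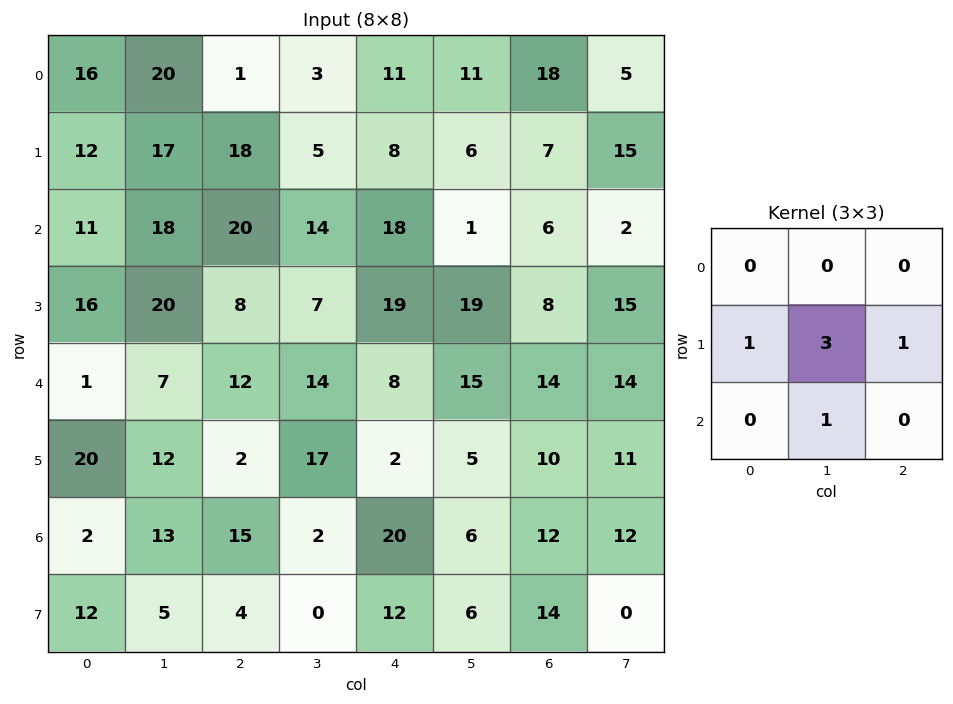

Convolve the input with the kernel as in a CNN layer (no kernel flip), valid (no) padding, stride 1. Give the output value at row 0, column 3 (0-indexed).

The receptive field on the input at this output position is [3 11 11 / 5 8 6 / 14 18 1]. Elementwise product with the kernel and sum: 5·1 + 8·3 + 6·1 + 18·1.

53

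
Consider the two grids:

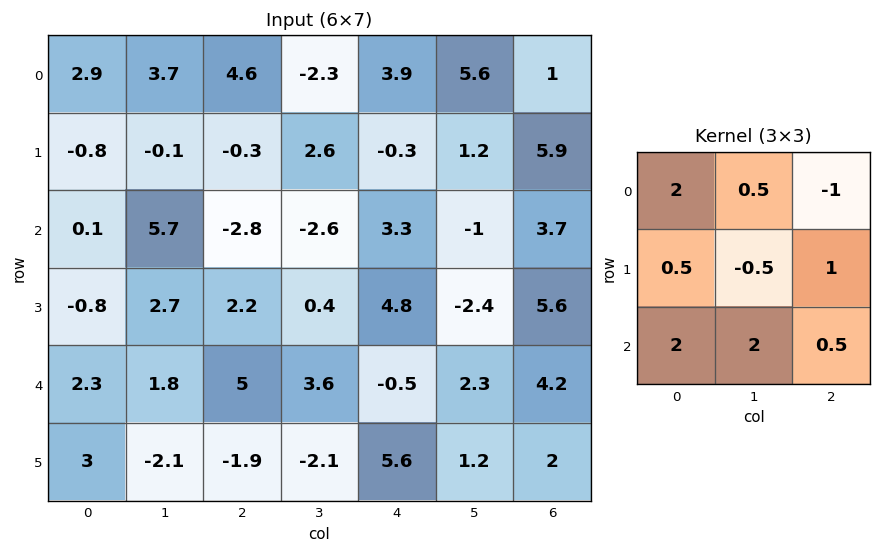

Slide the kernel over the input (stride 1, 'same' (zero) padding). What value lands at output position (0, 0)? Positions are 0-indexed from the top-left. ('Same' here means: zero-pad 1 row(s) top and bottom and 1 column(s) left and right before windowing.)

The receptive field on the zero-padded input at this output position is [0 0 0 / 0 2.9 3.7 / 0 -0.8 -0.1]. Elementwise product with the kernel and sum: 0·2 + 0·0.5 + 0·-1 + 0·0.5 + 2.9·-0.5 + 3.7·1 + 0·2 + -0.8·2 + -0.1·0.5.

0.6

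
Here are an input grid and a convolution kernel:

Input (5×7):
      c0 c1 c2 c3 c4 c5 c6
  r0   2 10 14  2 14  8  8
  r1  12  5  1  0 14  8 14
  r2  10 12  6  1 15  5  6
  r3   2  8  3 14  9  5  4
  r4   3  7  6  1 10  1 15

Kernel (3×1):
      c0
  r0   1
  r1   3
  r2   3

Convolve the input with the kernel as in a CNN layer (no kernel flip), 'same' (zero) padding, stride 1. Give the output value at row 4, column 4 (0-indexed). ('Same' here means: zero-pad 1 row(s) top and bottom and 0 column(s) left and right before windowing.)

The receptive field on the zero-padded input at this output position is [9 / 10 / 0]. Elementwise product with the kernel and sum: 9·1 + 10·3 + 0·3.

39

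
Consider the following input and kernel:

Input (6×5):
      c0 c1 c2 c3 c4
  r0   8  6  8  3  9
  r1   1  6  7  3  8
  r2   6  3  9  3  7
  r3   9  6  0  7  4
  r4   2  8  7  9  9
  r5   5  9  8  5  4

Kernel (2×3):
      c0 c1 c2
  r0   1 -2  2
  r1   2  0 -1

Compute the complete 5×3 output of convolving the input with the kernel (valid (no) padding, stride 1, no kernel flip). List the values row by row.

7 5 26
6 1 28
36 -4 13
-6 27 -1
2 25 19

Output[0,0]: The receptive field on the input at this output position is [8 6 8 / 1 6 7]. Elementwise product with the kernel and sum: 8·1 + 6·-2 + 8·2 + 1·2 + 7·-1.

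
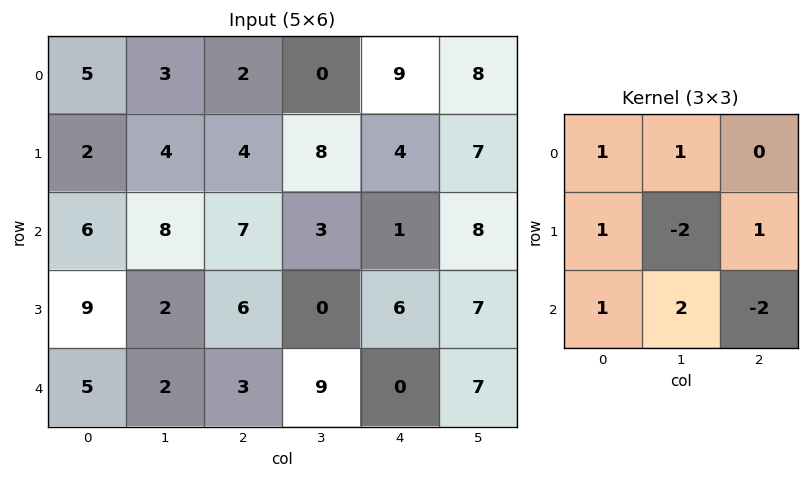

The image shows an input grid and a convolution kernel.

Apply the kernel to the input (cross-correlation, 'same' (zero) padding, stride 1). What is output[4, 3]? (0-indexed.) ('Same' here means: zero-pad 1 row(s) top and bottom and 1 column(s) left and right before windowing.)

The receptive field on the zero-padded input at this output position is [6 0 6 / 3 9 0 / 0 0 0]. Elementwise product with the kernel and sum: 6·1 + 0·1 + 3·1 + 9·-2 + 0·1 + 0·1 + 0·2 + 0·-2.

-9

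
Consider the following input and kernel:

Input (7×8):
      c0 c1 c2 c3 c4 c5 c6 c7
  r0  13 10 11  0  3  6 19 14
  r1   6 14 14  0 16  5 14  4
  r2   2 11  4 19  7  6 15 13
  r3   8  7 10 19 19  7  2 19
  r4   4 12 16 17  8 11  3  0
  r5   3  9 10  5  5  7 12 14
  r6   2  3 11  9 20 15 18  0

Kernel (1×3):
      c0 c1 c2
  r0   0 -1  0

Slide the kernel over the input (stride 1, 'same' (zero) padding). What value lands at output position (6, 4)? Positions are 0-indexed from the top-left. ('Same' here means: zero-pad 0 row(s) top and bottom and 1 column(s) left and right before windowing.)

The receptive field on the zero-padded input at this output position is [9 20 15]. Elementwise product with the kernel and sum: 20·-1.

-20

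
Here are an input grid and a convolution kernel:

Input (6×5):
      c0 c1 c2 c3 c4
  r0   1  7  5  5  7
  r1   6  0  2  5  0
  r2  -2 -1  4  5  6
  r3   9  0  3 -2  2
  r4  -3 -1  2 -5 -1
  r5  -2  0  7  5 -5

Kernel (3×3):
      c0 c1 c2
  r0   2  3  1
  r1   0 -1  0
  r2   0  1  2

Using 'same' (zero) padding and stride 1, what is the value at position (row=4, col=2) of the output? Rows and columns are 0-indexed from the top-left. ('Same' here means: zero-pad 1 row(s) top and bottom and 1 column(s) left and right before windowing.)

22

The receptive field on the zero-padded input at this output position is [0 3 -2 / -1 2 -5 / 0 7 5]. Elementwise product with the kernel and sum: 0·2 + 3·3 + -2·1 + 2·-1 + 7·1 + 5·2.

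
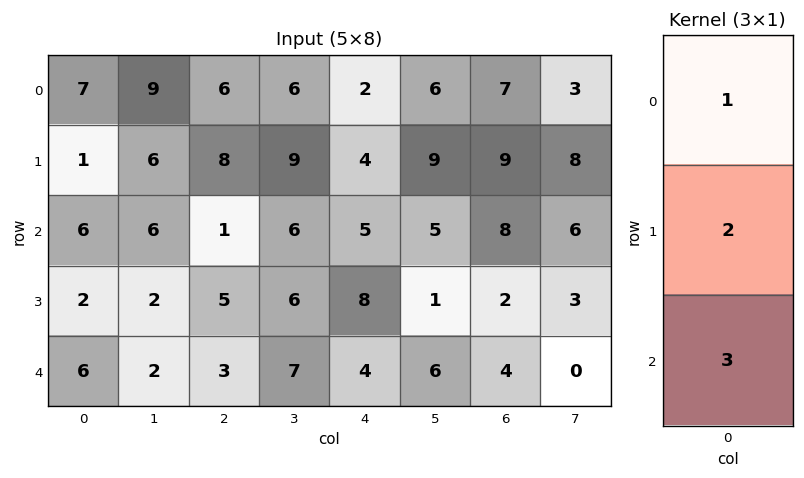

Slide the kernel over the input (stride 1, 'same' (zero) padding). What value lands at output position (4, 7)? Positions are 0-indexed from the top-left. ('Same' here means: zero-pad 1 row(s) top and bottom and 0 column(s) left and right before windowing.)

3

The receptive field on the zero-padded input at this output position is [3 / 0 / 0]. Elementwise product with the kernel and sum: 3·1 + 0·2 + 0·3.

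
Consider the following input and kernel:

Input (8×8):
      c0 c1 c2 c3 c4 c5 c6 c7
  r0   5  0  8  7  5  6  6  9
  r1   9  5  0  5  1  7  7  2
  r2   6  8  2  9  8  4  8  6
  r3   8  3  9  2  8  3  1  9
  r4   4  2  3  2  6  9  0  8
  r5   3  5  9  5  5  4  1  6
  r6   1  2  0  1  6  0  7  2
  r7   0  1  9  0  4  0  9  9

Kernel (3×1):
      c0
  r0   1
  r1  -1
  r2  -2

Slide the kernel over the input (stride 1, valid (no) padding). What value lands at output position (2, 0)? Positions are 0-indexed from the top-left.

The receptive field on the input at this output position is [6 / 8 / 4]. Elementwise product with the kernel and sum: 6·1 + 8·-1 + 4·-2.

-10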